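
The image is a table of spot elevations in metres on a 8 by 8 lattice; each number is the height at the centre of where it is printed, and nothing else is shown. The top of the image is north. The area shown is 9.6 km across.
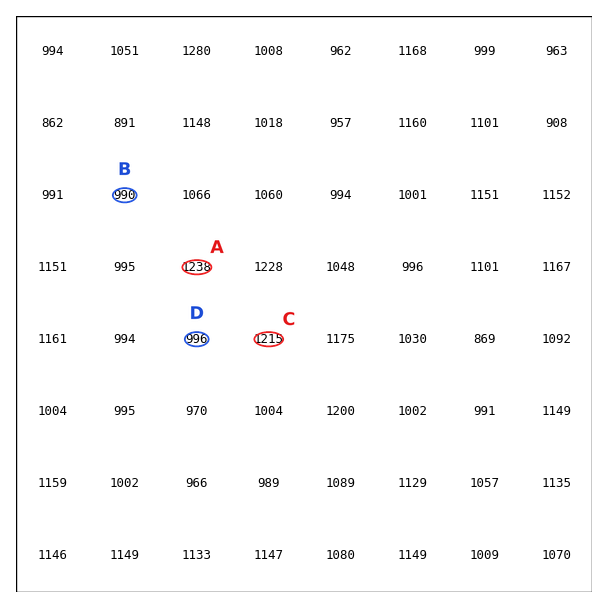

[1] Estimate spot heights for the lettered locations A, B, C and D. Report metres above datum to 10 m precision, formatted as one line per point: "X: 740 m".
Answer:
A: 1240 m
B: 990 m
C: 1220 m
D: 1000 m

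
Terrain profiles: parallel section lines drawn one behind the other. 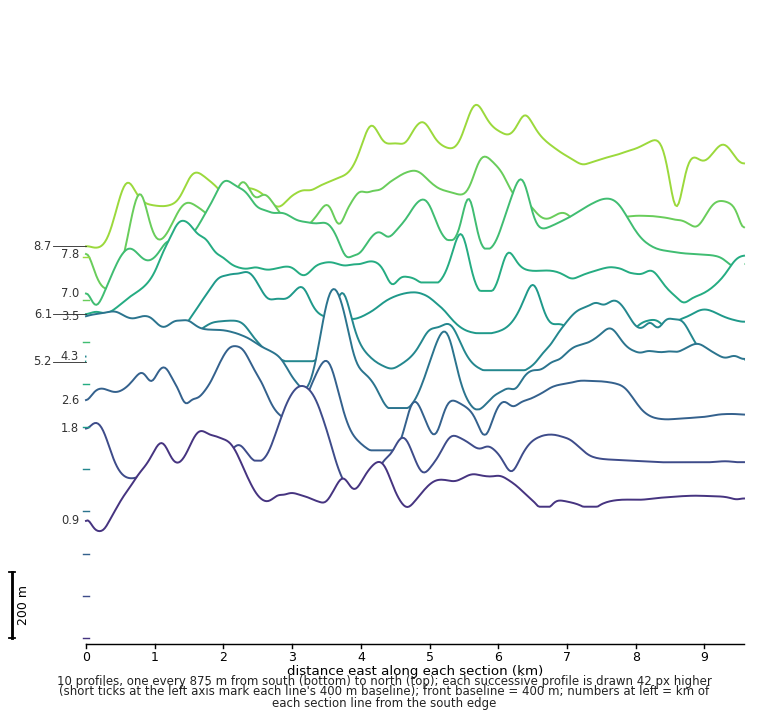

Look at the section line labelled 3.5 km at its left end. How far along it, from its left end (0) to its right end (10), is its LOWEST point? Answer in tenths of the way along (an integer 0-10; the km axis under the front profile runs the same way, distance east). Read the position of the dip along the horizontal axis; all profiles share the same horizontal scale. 6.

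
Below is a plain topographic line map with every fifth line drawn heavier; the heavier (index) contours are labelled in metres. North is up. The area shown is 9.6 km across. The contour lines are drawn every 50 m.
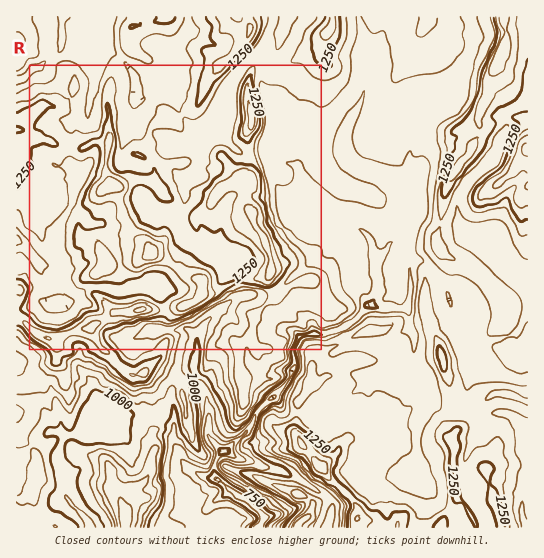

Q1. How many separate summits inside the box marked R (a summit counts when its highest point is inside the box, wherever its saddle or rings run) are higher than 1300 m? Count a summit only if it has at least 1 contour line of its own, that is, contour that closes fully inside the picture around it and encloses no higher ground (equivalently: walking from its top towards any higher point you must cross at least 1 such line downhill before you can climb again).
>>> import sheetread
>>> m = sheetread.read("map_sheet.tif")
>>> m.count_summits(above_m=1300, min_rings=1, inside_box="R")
8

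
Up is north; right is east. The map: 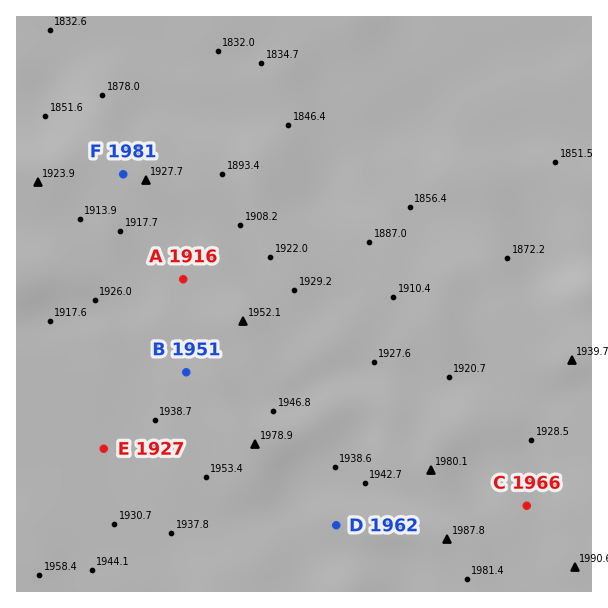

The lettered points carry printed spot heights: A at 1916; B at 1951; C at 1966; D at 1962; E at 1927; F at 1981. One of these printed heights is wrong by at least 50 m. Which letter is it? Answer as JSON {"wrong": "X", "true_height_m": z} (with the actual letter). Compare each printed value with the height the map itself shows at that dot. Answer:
{"wrong": "F", "true_height_m": 1918}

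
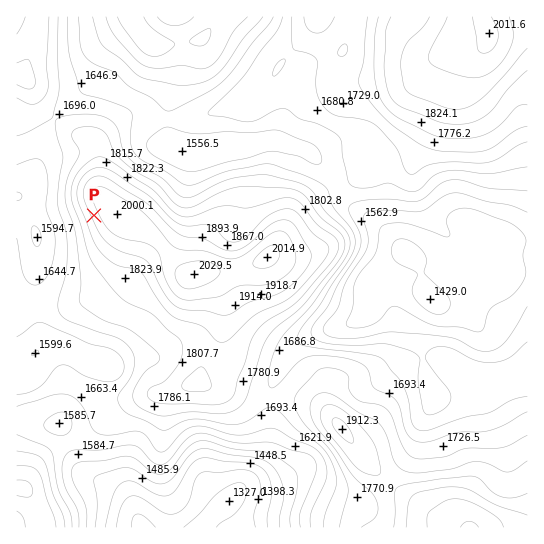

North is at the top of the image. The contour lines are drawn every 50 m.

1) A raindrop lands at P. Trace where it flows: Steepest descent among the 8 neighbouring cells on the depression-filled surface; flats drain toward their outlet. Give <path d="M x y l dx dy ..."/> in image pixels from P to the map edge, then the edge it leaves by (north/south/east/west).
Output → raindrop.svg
<path d="M94 215l-5 6-35 0-12 8-1-3-15-15-4-8-5-5"/>
exit: west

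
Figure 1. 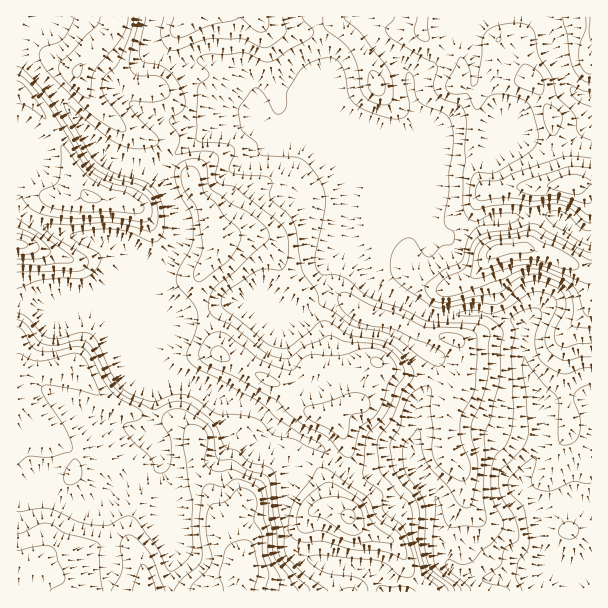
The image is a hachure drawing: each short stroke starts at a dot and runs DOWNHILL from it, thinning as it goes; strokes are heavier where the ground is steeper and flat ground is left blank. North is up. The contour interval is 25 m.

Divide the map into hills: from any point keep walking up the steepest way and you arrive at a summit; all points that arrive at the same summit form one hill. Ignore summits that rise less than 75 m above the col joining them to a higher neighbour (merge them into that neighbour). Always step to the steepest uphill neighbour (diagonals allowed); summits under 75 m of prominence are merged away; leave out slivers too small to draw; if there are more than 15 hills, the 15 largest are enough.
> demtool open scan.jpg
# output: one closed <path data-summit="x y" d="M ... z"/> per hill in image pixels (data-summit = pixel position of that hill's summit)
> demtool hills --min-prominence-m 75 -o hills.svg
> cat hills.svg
<path data-summit="242 564" d="M362 16l-208 1-3 27 3 7 10 7 16 6 33-3 27 7 10 7 6 15 0 23 6 13-16-2-37 9-35 21-11 10-1 13 18 45 0 12-4 11-8 15-18 16-52 22-15 2-32 13-22-9-13 1 1 287 364 0-3-11-6-7-7-4-47-8-21-9-5-5-4-9-4-15 0-24 6-20-1-16 6-2 11-20 15 6 20 20 13 7 9 0 38-11 13 0 18 24 6 12 1 28 11 36-10 1-9 6-18 21 179-1 0-187-10-6-19 0-21 11-2-2-6-23-10-21 2-39-2-2-44-9-16 0-15 3-18-2-24-13-32-11-8-8-6-19-12-12-1-29 4-34 20-21 5-3 31 22 14 1 8-7 9-24 0-12-6-10-7-7-4-1 0-4-10-23-4-28-34-33z"/><path data-summit="17 245" d="M153 16l-137 1 1 287 18 2 16 7 32-13 15-2 52-22 18-16 8-15 4-11 0-12-18-45 1-13 11-10 35-21 37-9 14 1-4-12 0-23-6-15-10-7-27-7-33 3-16-6-10-7-3-7z"/><path data-summit="570 185" d="M591 16l-229 1 12 21 34 33 4 28 10 23 0 4 4 1 7 7 6 10 0 12-9 24-8 7-8 1 3 0 9 12 6 34 8 2 9 0 9-7 30-9 24-2 10-2 29 0 13 6 15 13 8 3 5-1z"/><path data-summit="498 251" d="M377 164l-3 0-22 24-4 34 1 29 12 12 6 19 8 8 32 11 24 13 18 2 15-3 16 0 44 9 2 2-2 39 10 21 6 23 2 2 21-11 19 0 9 5 1-164-13-4-15-13-13-6-29 0-10 2-24 2-30 9-9 7-14-1-5-5-3-26-5-10-5-6-9-2z"/><path data-summit="348 516" d="M309 442l-5 2-9 18-6 2 1 16-6 20 2 33 6 15 5 5 12 6 21 6 35 5 8 5 10 17 28 0 26-26 13-2-11-36-1-28-6-12-18-24-13 0-38 11-9 0-13-7-20-20z"/>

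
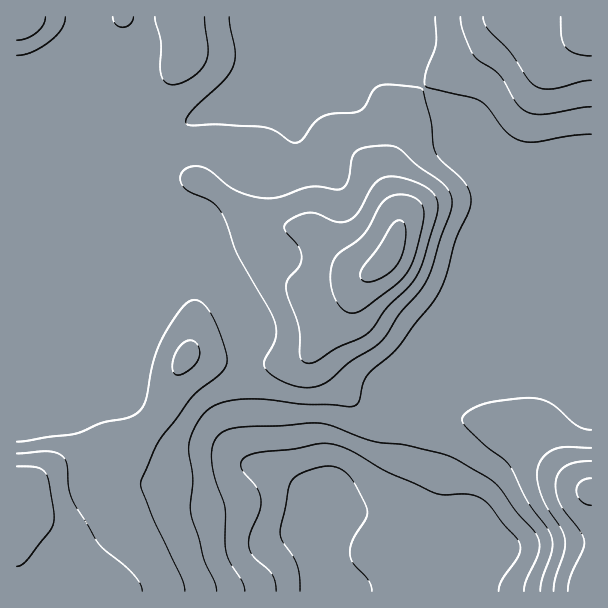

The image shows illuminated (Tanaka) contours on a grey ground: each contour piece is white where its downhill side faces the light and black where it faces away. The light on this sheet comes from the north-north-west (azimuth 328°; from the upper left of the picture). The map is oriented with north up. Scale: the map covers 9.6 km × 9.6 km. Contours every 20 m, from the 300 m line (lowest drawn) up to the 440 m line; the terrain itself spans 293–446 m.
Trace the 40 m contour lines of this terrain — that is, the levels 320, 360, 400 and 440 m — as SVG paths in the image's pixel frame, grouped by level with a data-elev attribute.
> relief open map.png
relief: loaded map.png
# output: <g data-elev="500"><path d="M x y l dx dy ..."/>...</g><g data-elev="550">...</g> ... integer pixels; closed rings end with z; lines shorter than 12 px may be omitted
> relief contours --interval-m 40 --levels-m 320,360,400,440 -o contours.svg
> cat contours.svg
<g data-elev="320"><path d="M276 591l-1-10-3-7-18-17-5-8 0-13 10-24 2-12-4-12-15-18-1-8 5-6 9-3 38-4 31-6 11 2 13 4 38 22 48 22 10 2 27 0 8 2 7 5 17 22 14 15 3 7-2 11-16 22-3 12"/></g><g data-elev="360"><path d="M217 591l-2-9-11-22-13-48 2-33-4-33 3-12 7-14 7-8 7-6 11-4 15-3 24 0 39 5 28 1 18 2 8-2 3-4 4-17 4-9 30-27 41-54 8-19 10-36 13-27 2-11-1-9-5-9-24-22-6-9-2-8-2-25-8-28-3-3-30-3-12 1-6 6-6 13-5 5-7 3-21 1-10 2-9 7-12 17-6 3-6-2-15-10-11-4-46-3-30 1-2-2 0-3 4-7 34-32 9-15 2-15-6-34"/><path d="M591 430l-7-1-8-4-25-22-17-5-16 1-32 4-15 7-8 7 0 6 5 6 17 17 24 18 18 37 23 32 2 7 0 9-10 30-2 12"/><path d="M435 17l1 27-11 30-1 9 2 4 45 10 9 4 8 6 18 24 7 6 8 4 15 1 33-6 22-2"/></g><g data-elev="400"><path d="M142 591l-2-7-8-11-34-30-23-37-6-15-2-26-4-8-6-4-9-2-31 2"/><path d="M591 461l-13 1-11 3-7 6-4 9 0 11 3 12 21 28 4 11-2 9-12 26-2 14"/><path d="M174 374l5 1 6-2 7-5 5-6 2-6 0-6-2-6-3-3-5-1-4 2-8 8-5 13 0 6z"/><path d="M307 363l8-1 21-14 23-9 9-6 6-6 13-19 27-28 9-17 15-53-2-12-8-10-23-9-10-2-9 0-6 2-6 6-15 27-11 9-12 1-18-8-9-1-13 3-11 8-1 3 1 4 12 14 4 9-1 10-12 15-2 9 13 39 1 30 3 5z"/><path d="M17 40l10-2 9-5 7-7 2-9"/><path d="M483 17l1 6 4 6 21 21 18 28 9 8 7 3 9 0 29-7 10-2"/></g><g data-elev="440"><path d="M363 281l8 1 10-4 10-6 7-8 4-10 4-15-1-12-3-6-4-1-6 5-14 23-15 19-3 8z"/></g>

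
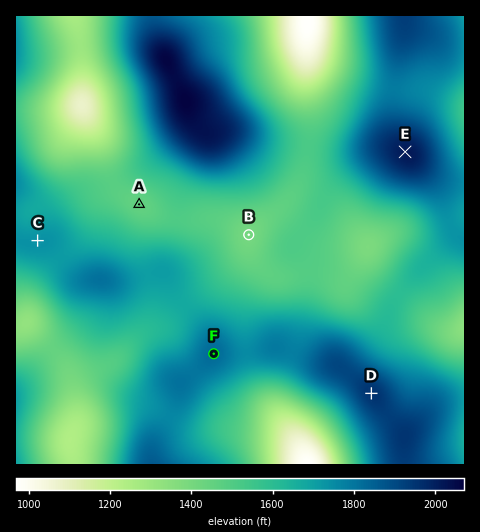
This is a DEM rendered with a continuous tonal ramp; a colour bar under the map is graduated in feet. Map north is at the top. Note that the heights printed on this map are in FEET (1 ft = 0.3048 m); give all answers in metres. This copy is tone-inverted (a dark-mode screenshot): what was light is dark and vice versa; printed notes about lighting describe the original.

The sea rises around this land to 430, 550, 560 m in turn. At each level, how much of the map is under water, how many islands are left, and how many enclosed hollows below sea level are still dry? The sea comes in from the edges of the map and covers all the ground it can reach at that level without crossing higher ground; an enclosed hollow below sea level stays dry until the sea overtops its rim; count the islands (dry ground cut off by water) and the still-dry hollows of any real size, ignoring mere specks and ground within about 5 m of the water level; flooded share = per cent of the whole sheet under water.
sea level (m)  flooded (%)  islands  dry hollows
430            14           0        1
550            83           2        0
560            87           1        0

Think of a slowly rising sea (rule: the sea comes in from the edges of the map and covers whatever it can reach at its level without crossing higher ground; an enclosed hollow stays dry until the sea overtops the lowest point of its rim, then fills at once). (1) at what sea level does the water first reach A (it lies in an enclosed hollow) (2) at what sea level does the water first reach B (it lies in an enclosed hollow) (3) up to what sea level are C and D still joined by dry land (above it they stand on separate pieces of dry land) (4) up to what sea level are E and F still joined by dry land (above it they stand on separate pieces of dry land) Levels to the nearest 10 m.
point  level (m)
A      450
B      460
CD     510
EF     490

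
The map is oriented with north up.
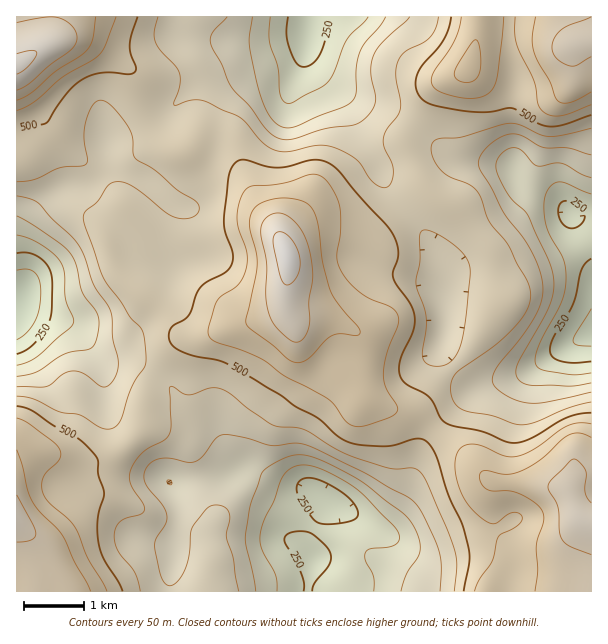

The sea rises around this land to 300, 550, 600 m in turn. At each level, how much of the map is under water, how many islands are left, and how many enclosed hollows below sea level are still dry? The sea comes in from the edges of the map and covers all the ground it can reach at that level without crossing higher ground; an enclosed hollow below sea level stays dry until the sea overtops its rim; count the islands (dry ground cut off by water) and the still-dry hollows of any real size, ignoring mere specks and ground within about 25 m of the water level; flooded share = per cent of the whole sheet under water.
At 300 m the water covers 9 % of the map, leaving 0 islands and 0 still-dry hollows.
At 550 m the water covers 79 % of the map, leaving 1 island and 0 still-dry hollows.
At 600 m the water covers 89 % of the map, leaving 1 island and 0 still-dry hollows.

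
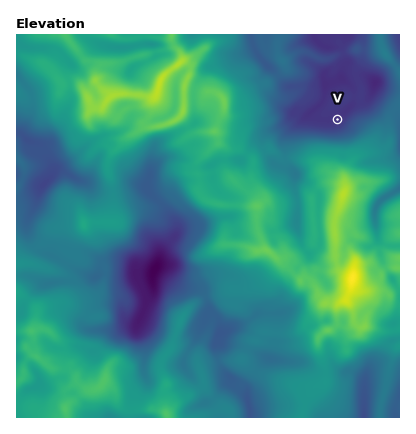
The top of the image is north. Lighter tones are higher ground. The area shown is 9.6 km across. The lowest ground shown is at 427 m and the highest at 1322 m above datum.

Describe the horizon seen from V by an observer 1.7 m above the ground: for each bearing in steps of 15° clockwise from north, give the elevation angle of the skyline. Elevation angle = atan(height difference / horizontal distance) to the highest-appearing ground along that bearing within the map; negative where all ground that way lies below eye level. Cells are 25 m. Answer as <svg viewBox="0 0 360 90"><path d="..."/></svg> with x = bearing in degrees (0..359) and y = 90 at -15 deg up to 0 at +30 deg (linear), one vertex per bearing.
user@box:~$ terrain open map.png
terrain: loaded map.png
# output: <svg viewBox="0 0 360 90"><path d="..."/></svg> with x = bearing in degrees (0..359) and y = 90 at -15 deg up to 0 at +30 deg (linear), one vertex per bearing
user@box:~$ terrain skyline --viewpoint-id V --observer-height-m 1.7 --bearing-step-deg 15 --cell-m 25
<svg viewBox="0 0 360 90"><path d="M0 57l15-3 15-6 15 1 15 0 15-3 15-7 15-6 15-6 15-5 15-4 15-3 15-2 15 1 15 4 15 8 15 14 15 3 15-3 15 1 15 5 15 3 15 4 15 2"/></svg>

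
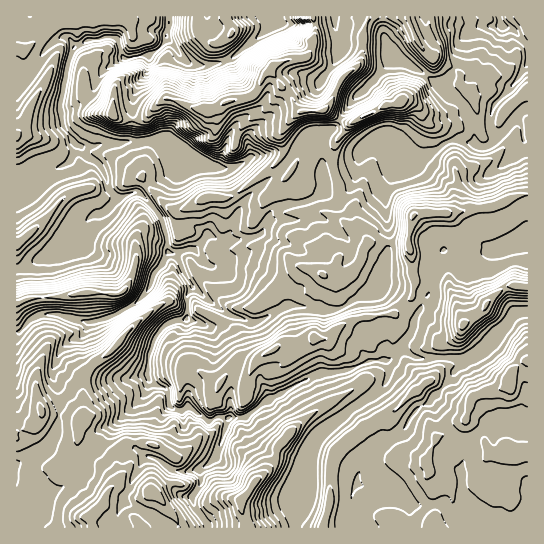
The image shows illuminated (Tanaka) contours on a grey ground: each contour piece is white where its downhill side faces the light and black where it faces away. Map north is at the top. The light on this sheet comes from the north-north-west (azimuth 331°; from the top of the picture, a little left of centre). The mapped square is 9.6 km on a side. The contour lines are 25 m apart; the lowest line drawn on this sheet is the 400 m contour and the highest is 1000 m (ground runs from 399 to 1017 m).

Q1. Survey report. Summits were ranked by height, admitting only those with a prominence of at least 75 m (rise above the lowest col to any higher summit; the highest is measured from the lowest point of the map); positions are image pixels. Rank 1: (243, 498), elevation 1017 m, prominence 618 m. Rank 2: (510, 379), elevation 998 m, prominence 178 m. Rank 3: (153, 493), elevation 997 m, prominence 158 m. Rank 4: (463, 325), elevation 984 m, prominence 170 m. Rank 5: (323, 110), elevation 914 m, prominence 212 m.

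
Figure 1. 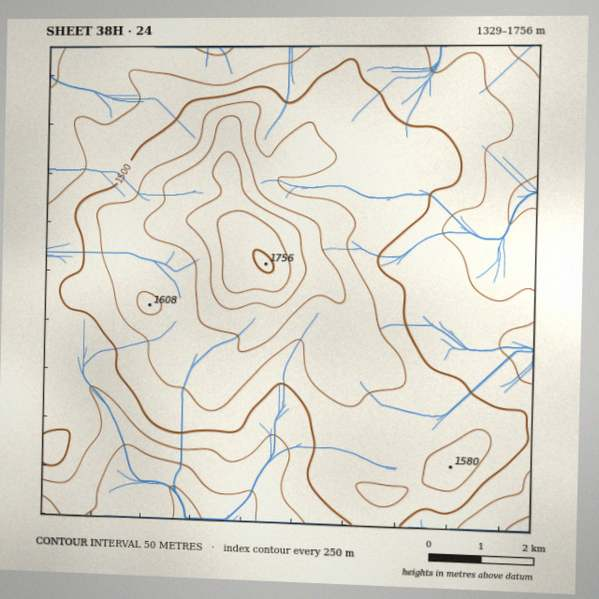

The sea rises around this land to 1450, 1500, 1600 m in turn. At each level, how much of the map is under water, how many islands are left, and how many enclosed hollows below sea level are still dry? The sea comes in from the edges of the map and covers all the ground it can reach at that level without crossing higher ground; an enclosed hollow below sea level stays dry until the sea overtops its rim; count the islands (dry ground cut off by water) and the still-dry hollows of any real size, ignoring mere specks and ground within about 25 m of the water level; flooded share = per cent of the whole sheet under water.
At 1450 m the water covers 21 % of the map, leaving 0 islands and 0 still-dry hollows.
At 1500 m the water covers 48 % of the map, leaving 0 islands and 0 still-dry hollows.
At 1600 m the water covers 90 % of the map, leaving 1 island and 0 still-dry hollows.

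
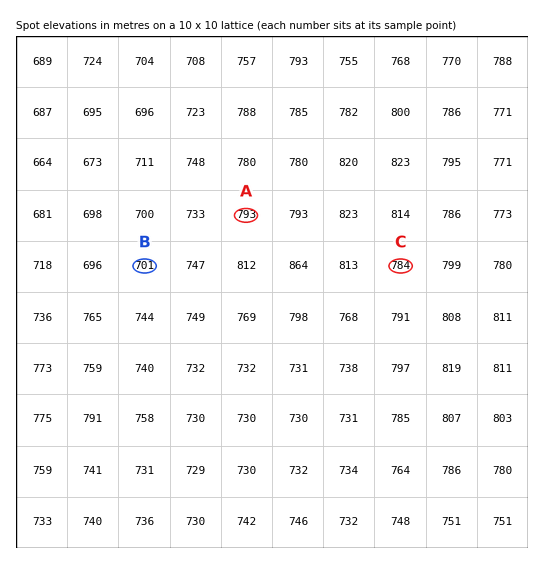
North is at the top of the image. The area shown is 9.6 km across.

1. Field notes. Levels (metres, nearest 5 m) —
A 795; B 700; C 785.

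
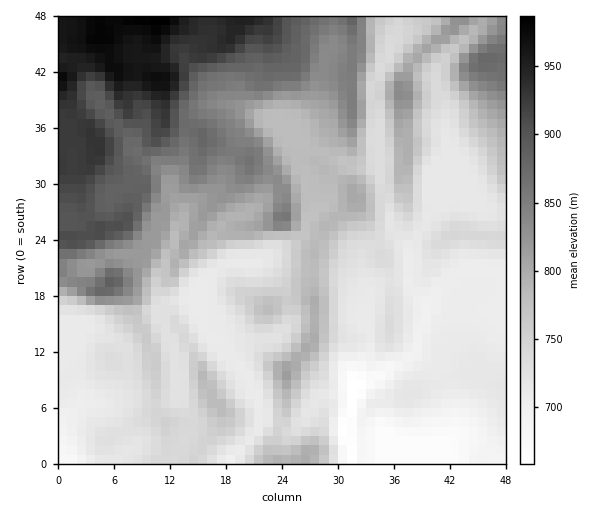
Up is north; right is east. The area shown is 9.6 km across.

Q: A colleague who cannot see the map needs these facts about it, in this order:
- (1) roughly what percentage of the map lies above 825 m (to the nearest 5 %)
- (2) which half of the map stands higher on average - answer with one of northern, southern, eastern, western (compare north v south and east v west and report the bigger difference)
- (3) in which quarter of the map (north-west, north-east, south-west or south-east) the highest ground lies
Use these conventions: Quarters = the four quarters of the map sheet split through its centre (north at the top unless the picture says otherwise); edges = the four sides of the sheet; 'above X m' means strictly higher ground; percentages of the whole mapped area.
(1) Ground above 825 m makes up about 30 % of the sheet.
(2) On average the northern half of the map is the higher ground.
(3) The highest ground is in the north-west quarter.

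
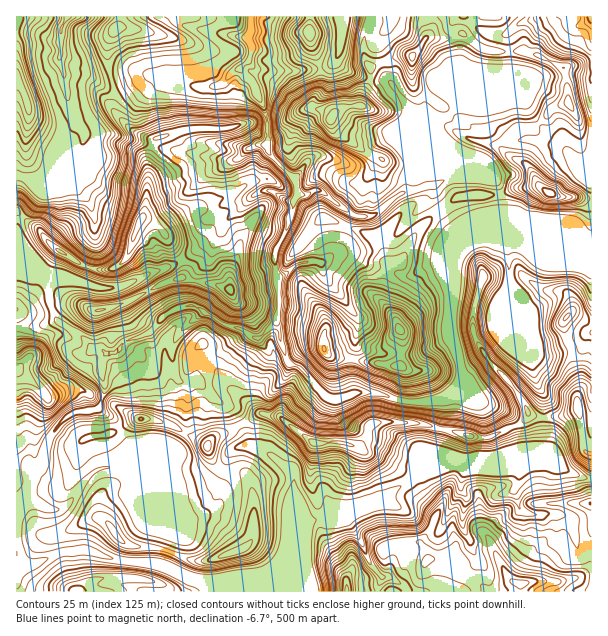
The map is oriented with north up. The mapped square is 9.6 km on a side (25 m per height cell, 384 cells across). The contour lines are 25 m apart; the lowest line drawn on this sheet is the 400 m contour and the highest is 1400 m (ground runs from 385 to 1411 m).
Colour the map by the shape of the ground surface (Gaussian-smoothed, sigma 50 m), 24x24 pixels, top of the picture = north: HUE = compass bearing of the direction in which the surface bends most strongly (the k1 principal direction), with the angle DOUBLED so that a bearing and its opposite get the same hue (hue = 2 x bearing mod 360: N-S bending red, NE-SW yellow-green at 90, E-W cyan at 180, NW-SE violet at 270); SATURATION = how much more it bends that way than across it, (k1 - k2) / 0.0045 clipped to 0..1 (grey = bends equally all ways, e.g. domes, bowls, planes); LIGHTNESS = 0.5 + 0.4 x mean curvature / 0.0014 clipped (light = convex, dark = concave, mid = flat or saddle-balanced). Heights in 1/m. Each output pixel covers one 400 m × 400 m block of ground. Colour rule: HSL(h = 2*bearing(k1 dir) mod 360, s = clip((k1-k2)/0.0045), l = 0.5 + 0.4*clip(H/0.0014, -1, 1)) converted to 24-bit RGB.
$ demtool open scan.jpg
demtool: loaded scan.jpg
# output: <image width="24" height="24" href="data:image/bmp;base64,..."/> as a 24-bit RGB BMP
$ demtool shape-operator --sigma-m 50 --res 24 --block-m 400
<image width="24" height="24" href="data:image/bmp;base64,Qk32BgAAAAAAADYAAAAoAAAAGAAAABgAAAABABgAAAAAAMAGAAATCwAAEwsAAAAAAAAAAAAAVXiNb6Supp3GpJbRm47gaJ/nvR5OdicXVGMqXWk9bn1nf39/Lh9L7PjTQka8cBQaqG1IbYRiZpeBTk+IetKGuHHTcVXTd0zDiUF0TYA3WGUtQysThmoJy7sFUKHmjJDl7db1xqnjP6WFZnN8Lmmiq96aowCZsN/DZqCbg4e6dK2rlUKqcLtnenBUemdRemlHU12qk4e3sHm7dae+jdS1d1dPb1hPWGthbYVevpB+kXy3UlZ2PqtmSoE3I0nZoLzPmFbSxzouvR/SuOC0VF+SiW6lonWWnGB8QIxFfWVBT4d9tMOTgVlre3J8eXN+hm1zYn5op7R8qW9lS0Jmp6xhd3hNP2gtZF4rIFdK9Ne0FlGMpctKxCuf3CyhU1DdkpLdSH6gpYWeTZpppatyknCTe3eFdGt/iXh2cI5yhbN/sHupRTF1uKBUrFxde5dNR3hXS4plSq9Akh7F0H5rZiyadKBbXm9QbFQdi5xRRECQo5iIan5dbX1ifH55YGN3skheOshrhq1scz5MQRo617d6Onpq2urPSaqfUml0b29IYk0fSlIfW21CbXlVSyNB4ZubrIVsEG1Wyq/LoZO/r0mCbHQ4OsfEednX4p7Xlj55VDFAjfbm0Or7tqP86o+sv0SHQDCce7T40eT61c3+1onxaodHKzhSktl5fD5JweJ9CDQGRXcMj+Trv7vxq2W3Z4ZaaF8/e0XQu9P7uu6xOlY1GD0tvuPJpI7x6xQAb08acFopIRkSdCQXvfj6hjPdfeWGg9XZq9HhoKjuEynIlYNNenRaim5Yel5Ib6SDbauLK5oc4qlaLgUWVWwZLSwGLhkFr71RMJ8vOnVuTiBBzv3YShpvS3Ou5c+p6a7BOqZ9VCYnQi2OpXNqhWp5dlChprWCdah/daKbxq9zMwAlzGCAqdDuj57tobrsku/czcHrNgpQxvzYQdZiSCdKcnxIrb1KpL4vvyyIgitEcnwnNY0kIJdpRZbJ2bvOjMPQZyUNuaEAViKQ5PTXYqOlKS9t0XWPvd6lJD9NQhdpwv+qYTdPWkhxwMZnYqNQj7F9dyZzp2vT3tP4Y6HULng0HnYKWE0ANwIAiex6DFh4SqSuvOewrkawQxs+s+61zJGuTzyIHFuu9JEde31/P0Bp19+bksHapXJuRViMR84mLSUGupgA/b37vmfWQHfQ1fP2tubNIRVna8/Fd8xfXxtbsd3ViLZalG5gkFKMIjFW+tS5ME1taqvDhNnavUbRe2ZibScmdf/yubj//LzfCjsLScMSV7fBkrpawYJhEAUuh/8YYDIWVohkk39OtHxthaBVcFl0MFB18fTXQCjMeLFKX2Q2d1A8ci15zf7pco87FhIh98jBTkK3vuXQQWqERWNq3q6YFjtc4nD7enS0VXBeWal3XpVXv4WGVmluXn5tioY7fG5af29wf39/gnl3jProymmpyoKvGBdEgbBW9ejOd7C6bEV1V5SF0HqX0o6RASI38NvjQoXvbowA3VuGT6qUuX6qXHZXa3ZceXVma042WlkkdIM8sTkkSEEjelc8Qjx2T2Z09vXRTT1vUlqjp4C1PLAl/3AAAEaGiXUBkhEtqMzJIpc8qbQySGKQuZ7TkovZrzXVsJfm0+r4V4P6lolDaoKAcX12P1trUF5/8fXWk12hX5GRLXQ50Y/OnKL3MwAih57kWbqBq0dCi8qNW2ydZZiGcnxOXT02XW8pqfSmbT4yXjlBqsBeUG9xeX6BS0N2L7qI5rFygVlBemw4mnYlGkQEMwAs6r6eOycTgdouhee3sUaWe2J4fnF1oUxqSWvGe9ullGlBc1dhUJhR2dV5SXSfdGGCaDFbbO6qc7K5xbHf0s7z1tP45NT3GgCY4aK5bY7QyNypiVouMpNhYXx5WnaJdLSUWIRneYyzt2XDi1BvM/HFmeOcV0B2Xj92jdbFh6hpQWM5YHA1YmIuY1k0kY0nEAgwpMnYy+T2xJ/h4dT3pju4qT1abJqkgHxwfX53c3xjP2dl1omiIs3WudCAUjp6XFGQvq9JgIpUb2Vae3VljHZiTpA0gBxYQqJgQ1waf5MTLBYZ7Yg5RCZP3Oh1O11cf359e3Zld3VcXEc5gthoWiW1zo9mJi9sk1B5y8GMfVlXeH5cXZpoc7WxiYu3IDGvql6QsGqGrNmVCxYs0+SmUTe499TfSESaPntsfNDZbmnLvOruQcS3tiqBx4JmKHquJ42vzmNk2JKwZr3QhlnLqEN5nGBNE0WHXoGyc4jN5+W9DRE238iUS3Nvf5BIy3yPZXTDpkZ8QqBNhKFHfFNvVamv"/>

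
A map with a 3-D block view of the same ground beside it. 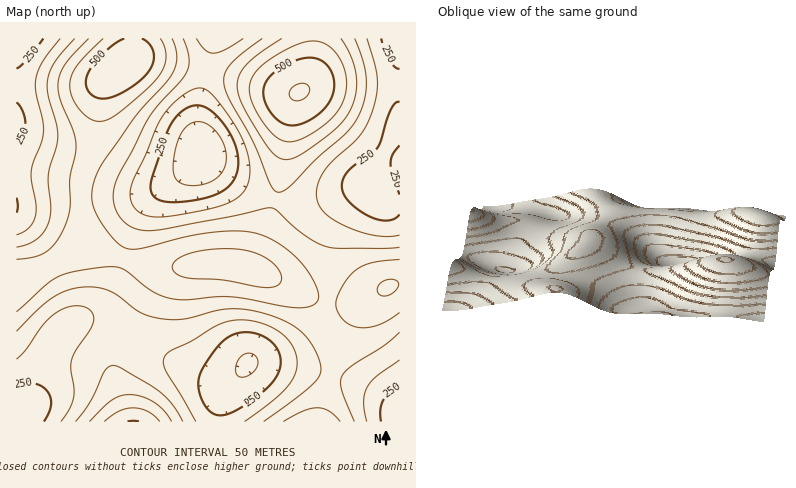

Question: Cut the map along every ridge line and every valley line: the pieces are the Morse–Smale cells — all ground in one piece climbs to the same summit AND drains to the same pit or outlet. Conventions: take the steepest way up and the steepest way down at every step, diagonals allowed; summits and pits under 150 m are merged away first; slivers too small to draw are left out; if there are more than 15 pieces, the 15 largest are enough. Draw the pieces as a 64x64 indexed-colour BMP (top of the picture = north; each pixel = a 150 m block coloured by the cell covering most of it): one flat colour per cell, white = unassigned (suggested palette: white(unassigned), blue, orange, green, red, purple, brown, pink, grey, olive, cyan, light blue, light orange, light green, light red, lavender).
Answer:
<image width="64" height="64" href="data:image/bmp;base64,Qk12CAAAAAAAAHYAAAAoAAAAQAAAAEAAAAABAAQAAAAAAAAIAAATCwAAEwsAABAAAAAAAAAA////ALR3HwAOf/8ALKAsACgn1gC9Z5QAS1aMAMJ34wB/f38AIr28AM++FwDox64AeLv/AIrfmACWmP8A1bDFAAVVVVVVVVVVVVVVVVVVVVVVERERERERERERERERERERFVVVVVVVVVVVVVVVVVVVVVURERERERERERERERERERERVVVVVVVVVVVVVVVVVVVVVRERERERERERERERERERERFVVVVVVVVVVVVVVVVVVVVVERERERERERERERERERERERVVVVVVVVVVVVVVVVVVVVVRERERERERERERERERERERFVVVVVVVVVVVVVVVVVVVVVERERERERERERERERERERERVVVVVVVVVVVVVVVVVVVVVRERERERERERERERERERERFVVVVVVVVVVVVVVVVVVVEREREREREREREREREREREREVVVVVVVVVVVVVVVVVURERERERERERERERERERERERERFVVVVVVVVVVVVVVVEREREREREREREREREREREREREREVVVVVVVVVVVVVVRERERERERERERERERERERERERERERFVVVVVVVVVVVUREREREREREREREREREREREREREREREVVVVVVVVVVVERERERERERERERERERERERERERERERERFVVVVVVVVVEREREREREREREREREREREREREREREREREVVVVVVVVRERERERERERERERERERERERERERERERERERFVVVVVURERERERERERERERERERERERERERERERERERERFVVVERERERERERERERERERERERERERERERERERERERERERERERERERERERERERERERERERERERERERERERERERERERERERERERERERERERERERERERERERERERERERERERERERERERERERERERERERERERERERERERERERERERERERERERERERERERERERERERERERIiIiIhERERERERERERERERERERERERERERERERERESIiIiIiIhEREREREREREREREREREREREREREREREREiIiIiIiIiIhERERERERERERERERERERERERERERERIiIiIiIiIiIiIkQRERERERERERERERERERERERERESIiIiIiIiIiIiIiREQRERERERERERERERERERERERIiIiIiIiIiIiIiIiJEREQREREREREREiIiIiIiIiIiIiIiIiIiIiIiIiIiIkREREQREREREiIiIiIiIiIiIiIiIiIiIiIiIiIiIiIiREREREQRERIiIiIiIiIiIiIiIiIiIiIiIiIiIiIiIiJEREREREEiIiIiIiIiIiIiIiIiIiIiIiIiIiIiIiIiIkREREREQiIiIiIiIiIiIiIiIiIiIiIiIiIiIiIiIiIiRERERERCIiIiIiIiIiIiIiIiIiIiIiIiIiIiIiIiIiJEREREREIiIiIiIiIiIiIiIiIiIiIiIiIiIiIiIiIiIkREREREQiIiIiIiIiIiIiIiIiIiIiIiIiIiIiIiIiIiRERERERCIiIiIiIiIiIiIiIiIiIiIiIiIiIiIiIiIiJEREREREIiIiIiIiIiIiIiIiIiIiIiIiIiIiIiIiIiIkREREREQiIiIiIiIiIiIiIiIiIiIiIiMyIiIiIiIiIzRERERERCIiIiIiIiIiIiIiIiIiIiMzMzMzMiIiIiMzNEREREREIiIiIiIiIiIiIiIiIiIzMzMzMzMzMyIiMzM0REREREQiIiIiIiIiIiIiIiIiMzMzMzMzMzMzMzMzMzRERERERCIiIiIiIiIiIiIiIiMzMzMzMzMzMzMzMzMzNEREREREIiIiIiIiIiIiIiIjMzMzMzMzMzMzMzMzMzM0RERERERCIiIiIiIiIiIiIjMzMzMzMzMzMzMzMzMzMzREREREREIiIiIiIiIiIiIjMzMzMzMzMzMzMzMzMzMzNEREREREQiIiIiIiIiIiIjMzMzMzMzMzMzMzMzMzMzM0REREREREIiIiIiIiIiIiMzMzMzMzMzMzMzMzMzMzMzREREREREQiIiIiIiIiIiIzMzMzMzMzMzMzMzMzMzMzNERERERERCIiIiIiIiIiIjMzMzMzMzMzMzMzMzMzMzM0REREREREIiIiIiIiIiIjMzMzMzMzMzMzMzMzMzMzMzRERERERERCIiIiIiIiIiMzMzMzMzMzMzMzMzMzMzMzNEREREREREIiIiIiIiIiIzMzMzMzMzMzMzMzMzMzMzM0REREREREQiIiIiIiIiIjMzMzMzMzMzMzMzMzMzMzMzRERERERERCIiIiIiIiIiIzMzMzMzMzMzMzMzMzMzMzNEREREREREIiIiIiIiIiIjMzMzMzMzMzMzMzMzMzMzM0REREREREQiIiIiIiIiIiMzMzMzMzMzMzMzMzMzMzMzRERERERERCIiIiIiIiIiIzMzMzMzMzMzMzMzMzMzMzNEREREREREQiIiIiIiIiIjMzMzMzMzMzMzMzMzMzMzM0REREREREREIiIiIiIiIiMzMzMzMzMzMzMzMzMzMzMzRERERERERERCIiIiIiIiIjMzMzMzMzMzMzMzMzMzMzNEREREREREREQiIiIiIiIiMzMzMzMzMzMzMzMzMzMzM0REREREREREREIiIiIiIiIzMzMzMzMzMzMzMzMzMzMzREREREREREREQiIiIiIiIjMzMzMzMzMzMzMzMzMzMzNERERERERERERCIiIiIiIiIzMzMzMzMzMzMzMzMzMzM0REREREREREREIiIiIiIiIjMzMzMzMzMzMzMzMzMzMz"/>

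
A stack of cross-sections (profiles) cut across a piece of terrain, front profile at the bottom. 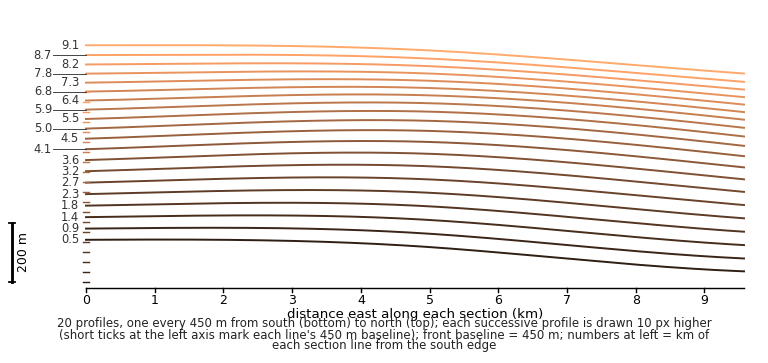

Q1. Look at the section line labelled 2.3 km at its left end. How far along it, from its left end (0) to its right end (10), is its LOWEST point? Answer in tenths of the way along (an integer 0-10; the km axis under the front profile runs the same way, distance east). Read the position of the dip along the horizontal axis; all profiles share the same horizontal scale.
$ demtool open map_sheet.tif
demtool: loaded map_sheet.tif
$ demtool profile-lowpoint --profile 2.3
10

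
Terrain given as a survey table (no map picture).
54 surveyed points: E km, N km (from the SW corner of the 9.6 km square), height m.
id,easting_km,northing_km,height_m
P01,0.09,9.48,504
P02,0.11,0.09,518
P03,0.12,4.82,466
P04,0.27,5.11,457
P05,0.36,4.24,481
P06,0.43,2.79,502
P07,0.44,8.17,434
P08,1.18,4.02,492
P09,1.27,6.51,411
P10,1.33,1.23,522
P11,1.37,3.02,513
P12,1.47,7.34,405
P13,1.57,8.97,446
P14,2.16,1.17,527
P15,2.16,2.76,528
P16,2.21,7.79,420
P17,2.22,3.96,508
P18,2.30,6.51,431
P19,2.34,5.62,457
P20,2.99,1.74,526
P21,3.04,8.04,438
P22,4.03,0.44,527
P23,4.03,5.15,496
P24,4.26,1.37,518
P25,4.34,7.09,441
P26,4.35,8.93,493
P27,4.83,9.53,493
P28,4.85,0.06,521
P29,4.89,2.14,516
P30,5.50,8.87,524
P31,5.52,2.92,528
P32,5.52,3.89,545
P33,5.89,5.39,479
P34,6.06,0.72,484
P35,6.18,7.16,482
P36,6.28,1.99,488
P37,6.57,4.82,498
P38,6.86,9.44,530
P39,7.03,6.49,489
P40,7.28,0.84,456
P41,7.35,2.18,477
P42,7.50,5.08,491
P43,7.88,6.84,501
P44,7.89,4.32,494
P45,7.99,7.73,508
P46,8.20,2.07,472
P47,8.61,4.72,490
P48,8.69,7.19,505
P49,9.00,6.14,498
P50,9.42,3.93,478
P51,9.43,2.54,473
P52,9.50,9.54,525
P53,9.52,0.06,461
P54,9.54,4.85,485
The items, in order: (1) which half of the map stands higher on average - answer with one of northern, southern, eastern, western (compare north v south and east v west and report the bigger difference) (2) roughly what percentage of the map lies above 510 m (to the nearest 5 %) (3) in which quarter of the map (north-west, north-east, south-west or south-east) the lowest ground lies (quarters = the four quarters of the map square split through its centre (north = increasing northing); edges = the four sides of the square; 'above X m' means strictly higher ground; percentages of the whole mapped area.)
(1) Taken as a whole, the southern half is higher than the northern.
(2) Ground above 510 m makes up about 35 % of the sheet.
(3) Look to the north-west quarter for the lowest ground.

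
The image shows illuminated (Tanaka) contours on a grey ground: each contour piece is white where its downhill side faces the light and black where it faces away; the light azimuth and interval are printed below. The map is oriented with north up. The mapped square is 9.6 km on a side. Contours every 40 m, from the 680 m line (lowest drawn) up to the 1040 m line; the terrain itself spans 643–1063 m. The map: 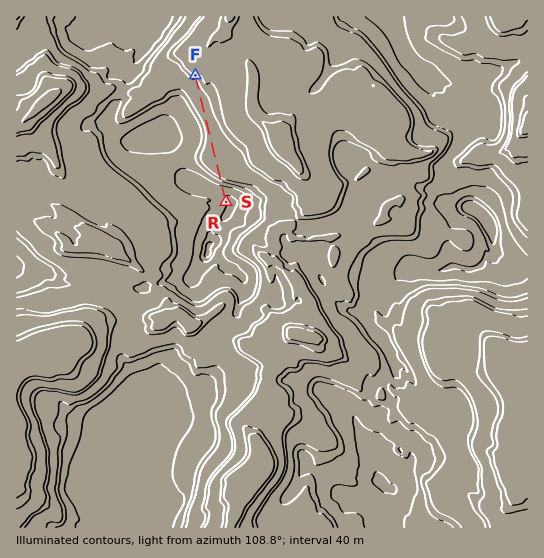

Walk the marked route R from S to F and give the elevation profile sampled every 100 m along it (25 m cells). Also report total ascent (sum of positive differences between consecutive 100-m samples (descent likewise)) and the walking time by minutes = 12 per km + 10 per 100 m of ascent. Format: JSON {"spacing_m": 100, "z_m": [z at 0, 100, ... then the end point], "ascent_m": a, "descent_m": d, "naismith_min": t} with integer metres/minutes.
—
{"spacing_m": 100, "z_m": [997, 996, 994, 969, 921, 870, 854, 853, 853, 853, 854, 854, 854, 855, 855, 855, 854, 854, 853, 852, 852, 851, 850, 846, 822, 805], "ascent_m": 2, "descent_m": 195, "naismith_min": 30}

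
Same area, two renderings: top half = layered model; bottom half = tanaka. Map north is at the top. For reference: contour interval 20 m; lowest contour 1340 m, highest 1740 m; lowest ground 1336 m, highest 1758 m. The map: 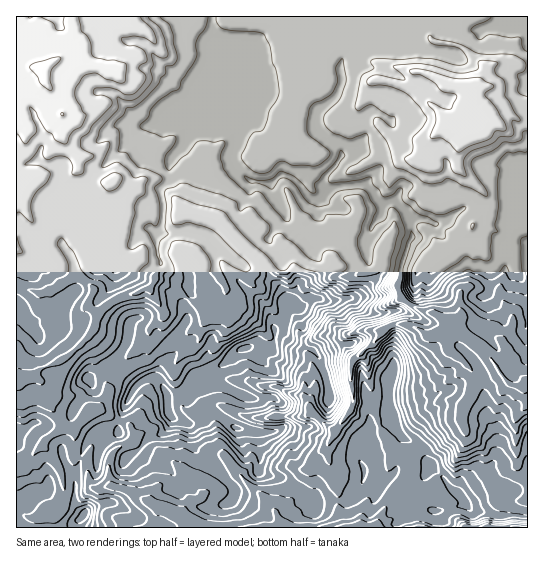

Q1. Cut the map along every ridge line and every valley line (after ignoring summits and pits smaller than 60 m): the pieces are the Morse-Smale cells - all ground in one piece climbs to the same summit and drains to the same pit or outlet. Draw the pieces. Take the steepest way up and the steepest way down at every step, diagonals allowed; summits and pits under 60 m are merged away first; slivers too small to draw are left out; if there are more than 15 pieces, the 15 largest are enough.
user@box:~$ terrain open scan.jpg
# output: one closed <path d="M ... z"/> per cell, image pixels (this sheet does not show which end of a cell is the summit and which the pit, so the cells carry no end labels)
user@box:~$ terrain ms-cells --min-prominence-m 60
<path d="M233 99l-7 0-5 6-10 6-12-2-3 2-3 3-4 19-5 12-13 16 0 18-11 11 3 9 0 23-3 9-4 3 4 33-9 20-32 10-13 8-9 9-2 12-6 9-27 25-20 8-9 8-17-1 0 91 5 1 22-21 7-10 13-11 8 3 4 5-2 20 2 3 13 6 0 16 1 5 5 5 21-1 15 4 29 17 26 9 13 11 84 0-6-15 20-18 17-36 14-12 9-18 16-22 1-12-2-12 0-16 2-9-9-12 1-9 13-6 25 0 11-7 15 1 10 4 7 6 25-3 4-3-6-8-12-6-19-6-13-8-5-4-3-12-20-14-8-11-2 9-13 7-16 1-9-6-36-42-20-36-1-7-5-3-18-3-16-17-1-9 11-27 0-17-2-7z"/><path d="M453 16l-240 0 3 66 10 17 7 0 8 4 2 24-11 27 0 7 5 8 12 11 10 3 12 1 10-9 8 1 22 23 10 0 5-8 11-4 28-3 17 20 13-3 12 12 5 20-15 50 3 14 13 10 12 5 9 1 15 8 6 10 23 14 14 14 11 18 7 7 11 3 7-5 0-316-13-3-16 0-9 2-4 4-23-21-9-4-20-3-3-3 1-7 18-11z"/><path d="M211 16l-195 1 1 358 16 1 9-8 28-13 19-20 6-9 2-12 9-9 13-8 28-8 6-6 7-16-4-24 0-9 4-3 3-9 0-23-3-9 11-11 0-18 10-12 7-12 5-23 6-5 12 2 10-6 4-6-9-17 0-23-3-8z"/><path d="M403 324l-13 1-7 6-25 0-13 6-1 9 9 12-2 9 0 16 2 12-1 12-16 22-9 18-14 12-17 36-20 18 7 15 159 0 1-5-7-12 27-8 3 0 7 8 13 1 11 4 31-1 0-132-7 4-11-3-7-7-11-18-14-14-20-14-32 4-9-7z"/><path d="M285 175l-4 0-10 10 2 8 20 36 41 47 4 1 20-2 9-6 2-9 0 3 18 16 10 5 2-2 2-17 11-27 0-5-5-20-12-12-13 3-17-20-28 3-11 4-5 8-10 0-20-22z"/><path d="M63 425l-13 11-7 10-22 21-5 0 0 60 133 1 11-19-25-16-13-5-28 0-5-5-1-5 0-16-13-6-2-3 2-20-4-5z"/><path d="M527 16l-73 0-17 11-5 4-1 7 6 5 17 1 9 4 23 21 4-4 9-2 16 0 12 2z"/><path d="M466 503l-30 8 7 17 85-1-1-11-30 0-11-4-13-1z"/><path d="M162 508l-5 3-7 17 47-1-12-10z"/>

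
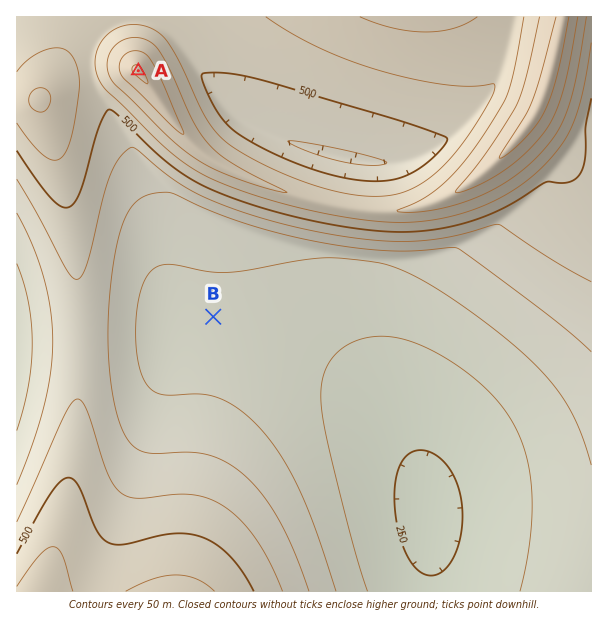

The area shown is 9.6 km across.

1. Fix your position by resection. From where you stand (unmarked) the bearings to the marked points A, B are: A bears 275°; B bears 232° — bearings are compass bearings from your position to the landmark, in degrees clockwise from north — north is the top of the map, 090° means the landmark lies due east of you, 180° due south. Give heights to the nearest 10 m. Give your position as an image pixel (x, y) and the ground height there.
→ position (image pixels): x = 489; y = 101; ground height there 550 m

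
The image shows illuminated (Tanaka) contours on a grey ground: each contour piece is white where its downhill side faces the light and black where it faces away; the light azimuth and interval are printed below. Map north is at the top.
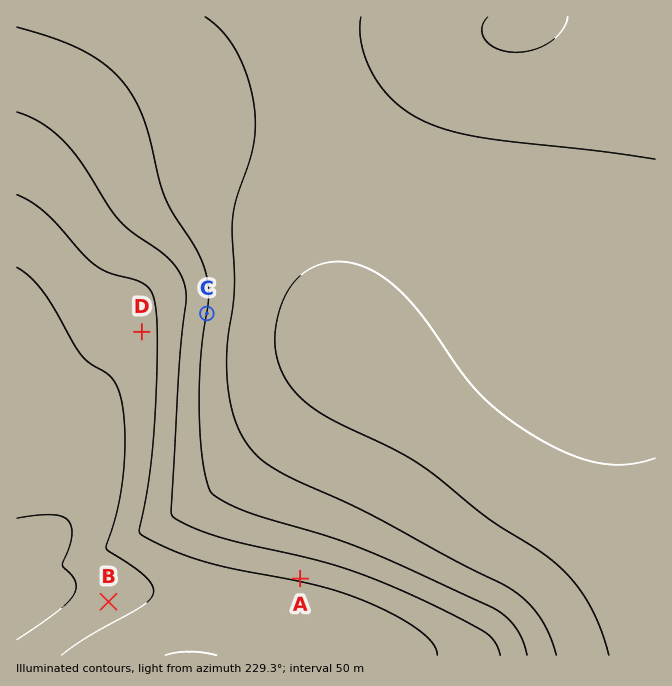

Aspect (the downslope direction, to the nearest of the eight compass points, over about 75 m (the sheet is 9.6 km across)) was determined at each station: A N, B SE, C E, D E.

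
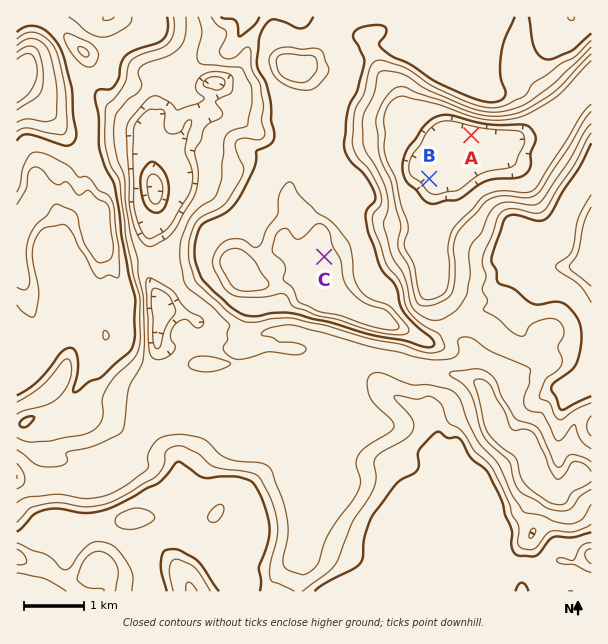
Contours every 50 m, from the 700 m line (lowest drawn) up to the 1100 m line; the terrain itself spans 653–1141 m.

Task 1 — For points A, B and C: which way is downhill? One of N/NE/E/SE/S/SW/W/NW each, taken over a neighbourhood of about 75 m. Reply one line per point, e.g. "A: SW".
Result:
A: S
B: NE
C: NE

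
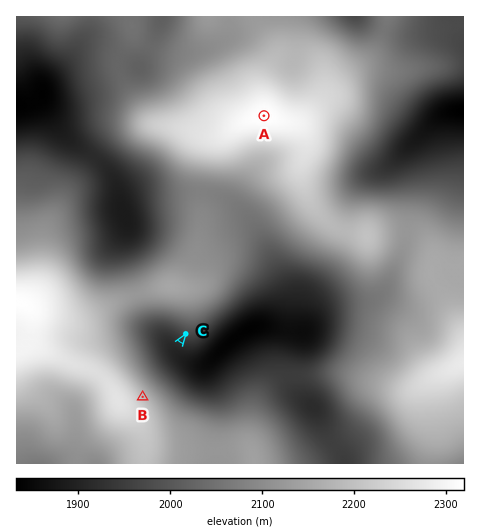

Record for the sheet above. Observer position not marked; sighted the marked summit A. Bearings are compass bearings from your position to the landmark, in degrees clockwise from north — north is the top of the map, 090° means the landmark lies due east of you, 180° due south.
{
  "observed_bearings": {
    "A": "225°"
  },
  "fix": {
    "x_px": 340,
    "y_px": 39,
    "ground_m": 2108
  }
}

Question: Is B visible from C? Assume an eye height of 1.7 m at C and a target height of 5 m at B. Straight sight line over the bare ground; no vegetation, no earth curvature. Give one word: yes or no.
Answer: yes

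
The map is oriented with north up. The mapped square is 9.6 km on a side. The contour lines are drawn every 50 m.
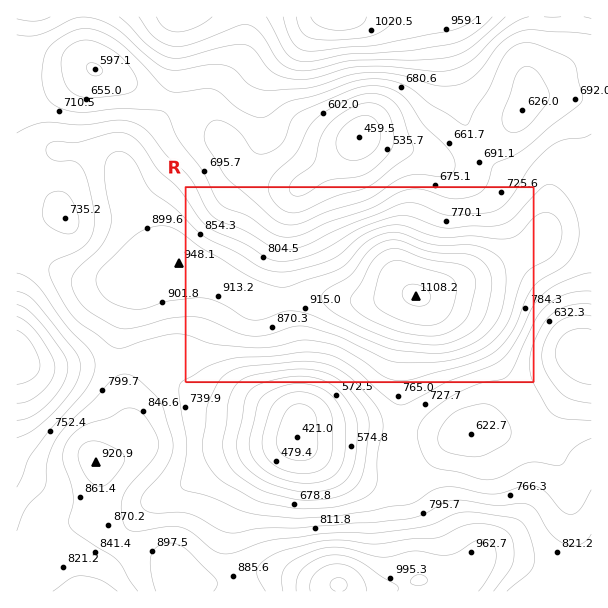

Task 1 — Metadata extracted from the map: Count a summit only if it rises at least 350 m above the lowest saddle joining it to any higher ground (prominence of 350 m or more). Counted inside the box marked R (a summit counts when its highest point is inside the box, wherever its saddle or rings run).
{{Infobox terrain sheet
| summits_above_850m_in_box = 1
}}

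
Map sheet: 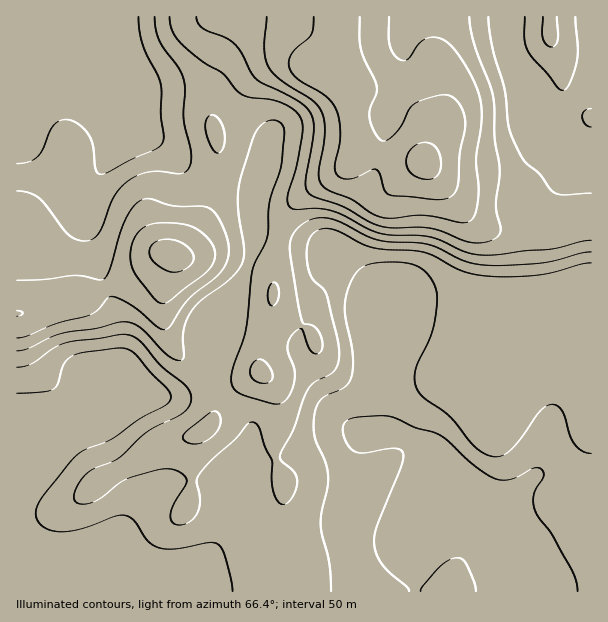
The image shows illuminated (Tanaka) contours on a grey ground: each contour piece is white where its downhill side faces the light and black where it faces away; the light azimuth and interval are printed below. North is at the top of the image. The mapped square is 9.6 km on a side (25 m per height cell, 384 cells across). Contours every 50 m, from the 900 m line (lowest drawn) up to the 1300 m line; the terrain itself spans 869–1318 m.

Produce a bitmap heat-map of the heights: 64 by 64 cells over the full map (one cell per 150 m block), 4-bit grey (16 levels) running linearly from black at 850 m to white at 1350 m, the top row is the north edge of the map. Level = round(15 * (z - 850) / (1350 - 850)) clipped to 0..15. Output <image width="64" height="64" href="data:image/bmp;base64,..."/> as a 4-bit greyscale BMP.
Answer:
<image width="64" height="64" href="data:image/bmp;base64,Qk12CAAAAAAAAHYAAAAoAAAAQAAAAEAAAAABAAQAAAAAAAAIAAATCwAAEwsAABAAAAAAAAAAAAAAABEREQAiIiIAMzMzAERERABVVVUAZmZmAHd3dwCIiIgAmZmZAKqqqgC7u7sAzMzMAN3d3QDu7u4A////ACIiIiIiIiIiIiIjMzM0RERDMzIiIiESIiIhEREREREiIiIiIiIiIiIiIiMzMzREREMzMiIiEREiIiERERERESIiIiIiIiIiIiIiIzMzNEREQzMyIiERERIiERERERERIiIiIiIiIiIiIiIjMzM0RERDMzIiERERESIRERERERIiIiIiIiIiIiMzMzMzMzREREMzMiIREREREREREREREiIiIiIiIiIiMzMzMzMzNEREMzMiIhEREREREREREREiIiIzMzMiIiM0RERDMzM0REQzMyIiEREREREREREREiIiIzMzMzMzMzREREQzM0RERDMzIiIRERERERERERESIiIzM0REQzMzREVVRDMzREREQzMiIiERERERERERESIiIjMzREREQzRERVVEQzNERERDMzIiIRERERERERERIiIiMzNEVVREREREVURDM0RFVEMzMzIhEREREREREREiIiIzMzRFVVRERERFREM0REVUQzMzMiIRERERERERESIiIjMzNEVVVUREREVEQzREVVREMyIiIhERERERESERIiIiMzMzRFVVVVVEVVRDNERVVEQzIiIiIREREREiIiEiIiIzMzM0REVVVVVVVUREREVEQzIiIiIhERERIjMyIiIiMzMzMzM0RFVVVVZVVEREVERDMiISIiERERIjMzMiIiMzMzMzMzM0RVVmZmZVRERVRDMiIRERERERIjNEMzIiMzMzMzMzMzNEVVZmZmVURVVUMyIRERERERIjNERDMzMzMzMzMzMzMzNEVWZmZlVFVVQzIhEREREiIjNEREQzMzMzMzMzMzMzMzREVWZmVVVVVEMiIiESIiIjNERERDMzMzMzMzMzMzMzMzRFVmZVVWZVQyIiIiIiIzNEREREQzMzMzMzMzMzMzMzM0VWZmZmZmVDMyIiIiIzNERERERDMzM0MzMzMzMzMzMzRVZmZnd3ZUQzMyIiIzNEREREREQzM0REMzMzMzMzMzRVVVZneHdmVEQzIiIjM0REREREREMzREREMzMzMzMzRVZVVmeId2ZVVEMiIiMzNEREREREQzREVUQzMzMzMzRWZlVVZ4h3ZmZVQyIiIzM0REREREREM0RlVEMzMzMzRWZmVVVnd3ZmZmVDIiIjMzNEREREREMzNHZlVEREMzRWd2VVVWZ3dmZmZUMiIiMzMzREQzMzMzMzh3ZmVVVURWd3ZVVVVnd2ZmZlQyIiIjMzMzMzMzMzMzOYiHd2ZmZmd4dlVVVWd3dmZlQyIiIiMzMzMzMzMzMzM5mYiId3dmd4iHZVVVZ3d2ZmVDIiIiIzMzMzMzMzMzMzmZmIiId3eImYdlVVVnd3dmVUMiIiIjMzMzMzMzMzMzOZmIiIiHeImZmHZlVWZ4d2VVQyIiIiMzMzMzMzMzMzM4iIiIiIiIiZqZh2ZVZnh3ZVRDMiIiIzMzMzMzMzMzMziIiIiIiIiZqqqYh2Zmd3ZVREMyIiIjMzNEREREREQzN3d3d3d4iZqqqqmYdmZ3dlVEQzMyIjMzREVVVVVVVERHd3d3d3eJqqu7qph2Zmd2VERDMzMzMzRFVmZmZmZlVUd3d3d3d4mqu7u6mYdmZ2ZURDNERERERVZ3iId3d3dmZ3d3ZmZ3iaq7u6qZh2ZmZlRERERVVVVmeImZiIiIiHd3d3ZmZmeImqqqqZh3ZmZmVUREVmd3d3iJmqmZiIiIiId3dmZmZ3iZmZmZiHZmZnZlVVVniZmZmaqqqpmIiIiIh3dmZVVmeIiZmIiIdmZmd3ZmZ4mqqqqqq7uqmYiIiIiHdmZVVWZ3iIiIiId2ZmZ3d3iJmru7u7u7u6qYiIiIiIZmZlVVVnd4h3d3d3ZmZniImZqrvMzMzMy7qpiIiIiIhmZmVVVWZ3d3d3d3dmZmeImqu7vMzMzdzMuqmIiIh3d2ZmZVVVVmd3dmZ3d2ZmZniavMzMzN3d3cy6qZiIh3d3VVVVVVRVVmZmZnd3ZmZmeJq8zMzM3e7t3LqpmIh3d3dVVVVVVERVVWZmd3d2ZmZ4mrzNzMze7u3cuqmYh3d3d0RVVVVURERVVWZ3d3ZmZniavM3czN7u7dy6qYh3d3d3REVVVVRERERVVneHdmZmd5q8zdzM3e7t3LqpiHd3d3dERVVVRERERFVmeId2ZmZnirzN3MzN3d3cuqmHd3d3d0REVVREREREVWd4h3ZmZmeKvM3MzMzd3dzLqYd3d3d3RERERERERERVZ3iHd2Zmd4q8zMzMzM3d3Muph3d3d3hERERERDNERFVnd3d3d3d4mrzMzMzMzMzMu6mHd3d3eDREREQzM0REVWd3d3d3eImrzN3MzMzMzMy7qXd3d3d3MzREQzMzNERVZnd3eIiJqrzN3czMu8zMzLqYd3d3d3czMzMzMzM0RFVmd3eImaq8zd3d3Mu7u8zLuph3d3eHdzMzMzMzM0REVWd3eImaq8zd3d3My7u7vLuqmHd3eIh3MzMzMzMzREVWZ3iIiaq7zd3d3cy7u7u7u6mHd3eIiHczMzMzMzNERWZ3iIiZqrzM3d3czLuqu7u6qYd3eImIdzMzMzMzNERVZ3iIiZmqu8zMzdzLu6q7u7qZh3d4mZh3MzMzMzNERFZ3iJmZmqq7zMzMzMu6qqq6qpiHd4iZmHczMzMzM0REVniJmZmqqru8zMzMy7qqqqqqmId3iJmYdzMzMzMzRERWeImZmqqqu7zMzMzLuqqqqqmYh3d4mZh3"/>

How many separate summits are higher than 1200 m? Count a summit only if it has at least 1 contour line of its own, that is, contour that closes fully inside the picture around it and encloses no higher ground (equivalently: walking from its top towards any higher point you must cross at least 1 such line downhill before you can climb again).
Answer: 2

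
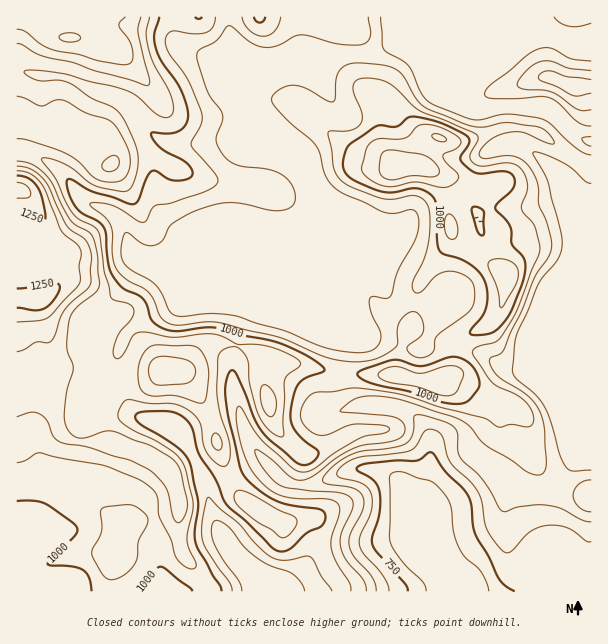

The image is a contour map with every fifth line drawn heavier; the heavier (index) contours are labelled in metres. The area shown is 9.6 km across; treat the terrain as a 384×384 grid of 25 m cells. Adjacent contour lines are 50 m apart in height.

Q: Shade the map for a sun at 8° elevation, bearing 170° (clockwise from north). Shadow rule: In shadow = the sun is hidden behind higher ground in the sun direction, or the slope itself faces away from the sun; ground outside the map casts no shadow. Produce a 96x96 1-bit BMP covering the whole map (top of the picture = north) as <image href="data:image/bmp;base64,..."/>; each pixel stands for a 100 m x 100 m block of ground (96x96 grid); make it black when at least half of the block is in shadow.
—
<image width="96" height="96" href="data:image/bmp;base64,Qk2+BAAAAAAAAD4AAAAoAAAAYAAAAGAAAAABAAEAAAAAAIAEAAATCwAAEwsAAAIAAAAAAAAA////AAAAAAAAAAAAAAAAAAAAAAAAAAAAAAAAAAAAAAAAAAAAOAAAQEAAAAAAAAAAcAAB+EAAAAAAAAAAcAAB/AAAAAAAAAAB4AAB+AAAAAAAAAAD4AAB+AAAAAAAAAADwAAB8AAAAAAADAAAAAAAAAAAAAAAAAAAAAAAAAAAAAAAAAAAAAAAAAAAAAAAAAAAAAAAAAAAAAAAAAAAAAQAAAAAAAAAAEAAAB/AAAAAAAAAAAAAAP/4AAAAAAAAAAAAA//+AAAAAAAAAAAAB///wAAAAAAAAAAAB///4AAAAAcAAAAAB///8AAAAA8AAAAAB///8AAAAA8AAAAAB/wf4AAAAA8AAABwB/ADgAAAAA8AAAD4B+AAAAAAAA4AAAPwB8AAAAAAAAYAAB/wA4DgAAAAAAYAAH/wAwH4AAAAAAYAA//gAAP+AAAAAAAAA//gAAH/wAAAAAAAAf/AAAH//4AAAAAAAP+AAAAf/4AAAAAAAD4AAAAH/wAAAwAAAAAAAAAB/gAADwAAAAAAAAAAAAAAPwAAAAAAAAAAAAAA/gAAAAAAAAAAAAAB/gAAAAAAAAAAAAAD/gAAAAAAAAAAP/8D/AAAAAAAAAAP/////AAAAAf4AAD/////+AAAAA/8AA/////4MAAAAA/8AP/////wAAAAAA/+B//////AAAAAAA////////+AAAAAAA///////x/gAAAAAA///////w/4AAAAAAf////g/w/8AAAAAAf///+AfgZ8AAAAAAf///8AHgA8AAAAAH////4ADgAYAAAAAH////wABAAAAAD4AH////gAAAAAAAD8AH////AAAAAAAAA4AP///8AAAAAAAAAAAP//wgAAAAAAAAAAAP//AAAAAAAA4AAAAP/4AAAAAAAB8AAAAP/gAAAAAAAD8AAAAGwAAAAAAAAD4AAA8AAAAAAAAAADwAAB+AAAAAAAAAAAAAAB/AAAAAAAAAAAAAAB/gAAAAAAAAAAAAAB/gAAAAAAAAAAAAAB/gAAAAAAAAAAAAAD/AAAAAAAAAAAAAAD+AAAAAAAAAAAAAAD8AAAAAAAAAAAAAA/4AAAAAAAAAAAAAD/wAAAAAAAAAAAAAD/gAAAAAAAAAAPwAD/AAAAAAAAAAD//AD8AAAAAAAAAB///AD4AAAcAAAAAP4//APwAAAYAAAAB/wP+AfwAAAAAAAA//gH+B/gAAAAAAAD/+Bj8D/AAAAAAAAH/+f9wH6AAAAAAAAH////B/gAAQAAAAAH/////+AAD4AAAAAH/////8AAH4AAAAAD/////8AAH4AAAAAAH////4AA/wAAAAAAD//4AAD/3AAAAAcAA//wAAD/gAAAAA4AAf/wAAAHAAAAAAYAMf/h8B8AAABAAAAB///g//8AAADAAAAD///A//8AAAAAAAAD///Af/8AAAAAAAAB//+AP/8AAAAAAAAAH/8AH/4AAAAAAAAAB/8AH/4AAAAAAAAAA/4AD/4AgAAAAAAAAPwAB/gBwAAAAAAAAHgAAwAAAAAAAAAAADAAAAA="/>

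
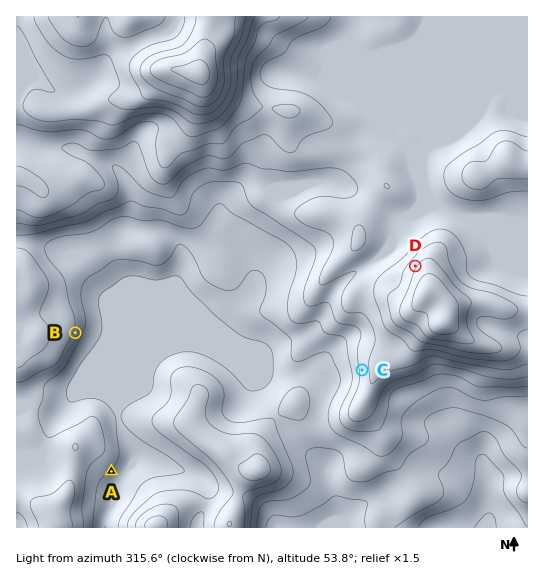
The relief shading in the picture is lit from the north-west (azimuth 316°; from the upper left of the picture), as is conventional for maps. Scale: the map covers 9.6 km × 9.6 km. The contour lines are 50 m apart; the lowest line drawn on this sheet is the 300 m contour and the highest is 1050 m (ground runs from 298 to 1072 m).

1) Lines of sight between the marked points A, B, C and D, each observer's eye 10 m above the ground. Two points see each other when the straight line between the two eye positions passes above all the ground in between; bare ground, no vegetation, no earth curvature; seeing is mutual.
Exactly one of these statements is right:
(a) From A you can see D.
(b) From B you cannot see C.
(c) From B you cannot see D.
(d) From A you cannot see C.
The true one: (d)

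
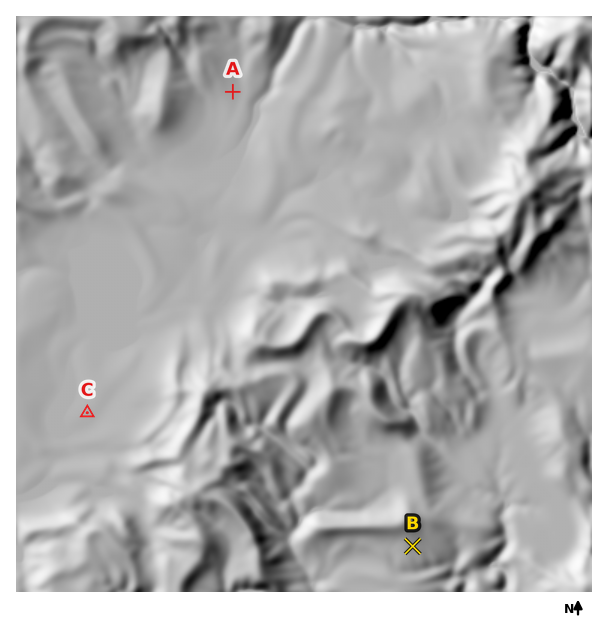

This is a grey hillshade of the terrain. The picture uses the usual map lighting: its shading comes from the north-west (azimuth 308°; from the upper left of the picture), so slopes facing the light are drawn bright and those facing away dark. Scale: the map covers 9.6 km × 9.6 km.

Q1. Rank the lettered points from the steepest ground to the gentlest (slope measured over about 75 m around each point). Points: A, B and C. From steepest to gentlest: B A C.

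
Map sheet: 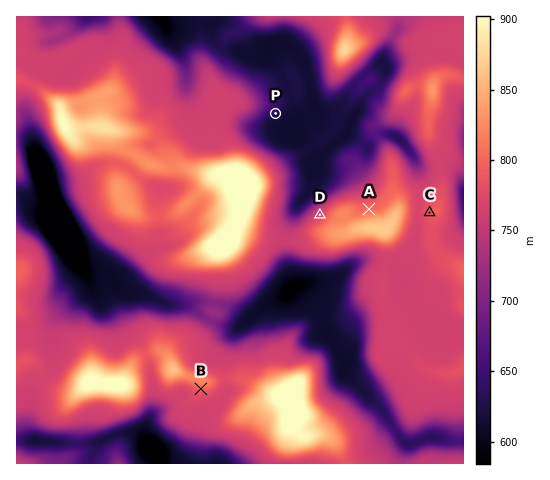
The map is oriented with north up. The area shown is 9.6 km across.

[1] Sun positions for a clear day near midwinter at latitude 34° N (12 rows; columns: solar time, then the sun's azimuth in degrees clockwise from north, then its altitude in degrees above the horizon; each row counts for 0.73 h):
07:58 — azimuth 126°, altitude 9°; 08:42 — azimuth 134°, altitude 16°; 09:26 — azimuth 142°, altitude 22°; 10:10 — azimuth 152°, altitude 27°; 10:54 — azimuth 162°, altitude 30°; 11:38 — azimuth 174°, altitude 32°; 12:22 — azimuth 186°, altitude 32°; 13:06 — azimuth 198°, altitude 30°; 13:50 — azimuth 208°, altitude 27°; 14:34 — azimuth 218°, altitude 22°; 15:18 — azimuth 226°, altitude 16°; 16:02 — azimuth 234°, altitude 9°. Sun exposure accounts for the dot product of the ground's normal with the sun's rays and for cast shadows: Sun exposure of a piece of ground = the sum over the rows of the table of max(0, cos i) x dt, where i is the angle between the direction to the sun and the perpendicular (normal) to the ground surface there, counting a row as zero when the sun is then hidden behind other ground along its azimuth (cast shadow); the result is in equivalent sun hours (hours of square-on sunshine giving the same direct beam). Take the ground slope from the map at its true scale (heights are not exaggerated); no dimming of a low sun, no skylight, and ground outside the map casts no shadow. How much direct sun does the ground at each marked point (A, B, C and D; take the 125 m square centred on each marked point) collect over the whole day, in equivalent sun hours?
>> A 2.7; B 4.4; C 3.4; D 2.7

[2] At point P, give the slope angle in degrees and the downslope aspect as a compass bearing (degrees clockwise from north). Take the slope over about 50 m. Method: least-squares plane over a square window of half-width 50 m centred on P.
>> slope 8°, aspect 144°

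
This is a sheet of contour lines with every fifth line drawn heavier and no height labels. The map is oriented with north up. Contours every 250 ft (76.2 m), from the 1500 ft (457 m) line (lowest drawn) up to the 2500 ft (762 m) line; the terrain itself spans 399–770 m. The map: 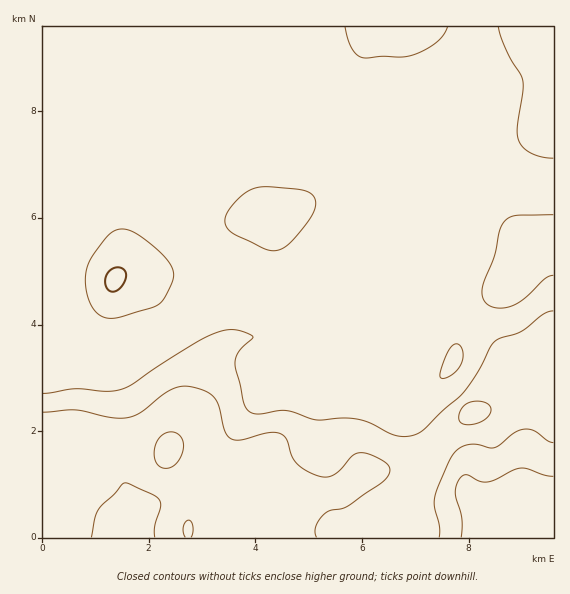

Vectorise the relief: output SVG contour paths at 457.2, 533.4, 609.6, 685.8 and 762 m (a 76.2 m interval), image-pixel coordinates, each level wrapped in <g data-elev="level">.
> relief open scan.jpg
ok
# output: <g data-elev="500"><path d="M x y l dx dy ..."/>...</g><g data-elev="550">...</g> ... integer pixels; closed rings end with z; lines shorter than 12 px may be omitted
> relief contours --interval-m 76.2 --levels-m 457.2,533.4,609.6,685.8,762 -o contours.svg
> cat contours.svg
<g data-elev="457.2"><path d="M91 537l4-18 4-10 16-16 6-8 4-2 28 12 6 5 2 7-6 18 0 12"/><path d="M461 537l1-18-7-27 2-9 6-7 5-1 12 6 8 1 8-3 19-9 8-2 21 7 9 1"/></g><g data-elev="533.4"><path d="M191 537l2-10-2-6-3-1-3 3-2 5 2 9"/><path d="M439 537l0-12-5-20 1-9 14-35 8-11 7-4 8-2 17 4 6 0 20-15 10-4 10 2 13 10 5 2"/><path d="M163 468l6 0 5-3 5-5 3-7 2-6-1-7-4-5-4-3-7 0-5 3-4 4-4 6-1 8 1 7 3 5z"/><path d="M43 412l32-2 36 7 17 1 13-6 30-22 9-3 9-1 16 5 10 7 4 9 6 24 4 7 10 2 29-7 12 0 7 7 4 15 5 8 8 6 11 6 10 2 8-2 8-6 11-13 7-3 12 2 16 9 3 4-1 5-7 10-35 24-18 4-6 4-7 12-1 5 1 5"/></g><g data-elev="609.6"><path d="M463 424l10 0 11-4 7-8-2-7-4-2-6-2-8 1-6 3-4 4-2 7 1 5z"/><path d="M43 393l32-4 32 2 16-2 10-5 30-21 40-24 18-8 14-1 13 3 5 4-14 15-4 11 9 40 2 5 4 4 9 2 26-4 31 10 27-2 13 1 15 4 22 12 16 1 14-6 40-37 14-20 13-25 5-7 6-3 19-6 23-17 10-4"/></g><g data-elev="685.8"><path d="M440 377l4 1 7-2 9-11 3-12-2-6-2-3-6 1-5 6-7 17z"/><path d="M104 317l7 1 8-1 37-11 8-7 9-19 0-11-8-12-21-18-16-9-9-1-10 5-16 21-6 13-2 15 3 16 7 12z"/><path d="M272 251l8-1 8-5 21-25 5-8 2-8-1-6-4-5-15-4-27-2-10 0-15 7-15 15-3 7-1 5 1 6 3 4 34 17z"/><path d="M553 215l-37 0-7 2-5 5-5 10-5 25-11 27 0 13 3 6 6 4 8 1 9-1 15-8 21-21 8-3"/><path d="M345 27l3 13 5 11 6 5 8 2 16-2 20 1 13-3 12-6 10-7 6-6 4-8"/><path d="M498 27l9 24 14 24 2 6 0 11-6 36 2 13 5 7 7 5 10 4 12 1"/></g><g data-elev="762"><path d="M109 291l7 0 7-7 3-9-3-6-8-1-8 5-2 10z"/></g>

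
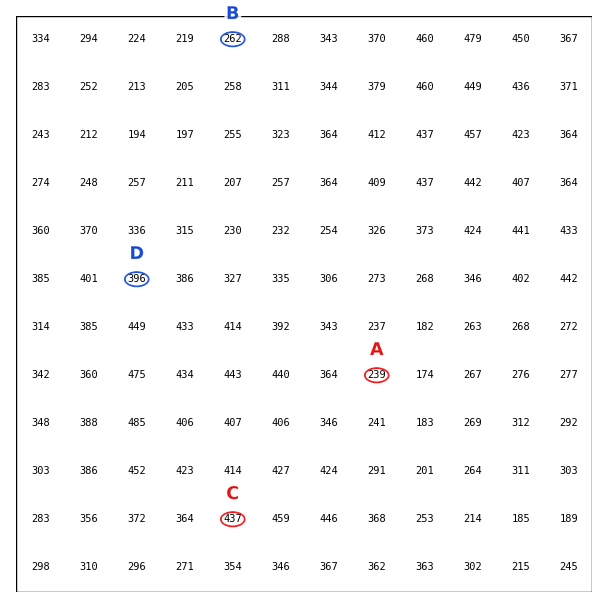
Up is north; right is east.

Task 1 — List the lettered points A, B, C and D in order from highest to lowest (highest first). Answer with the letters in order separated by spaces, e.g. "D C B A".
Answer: C D B A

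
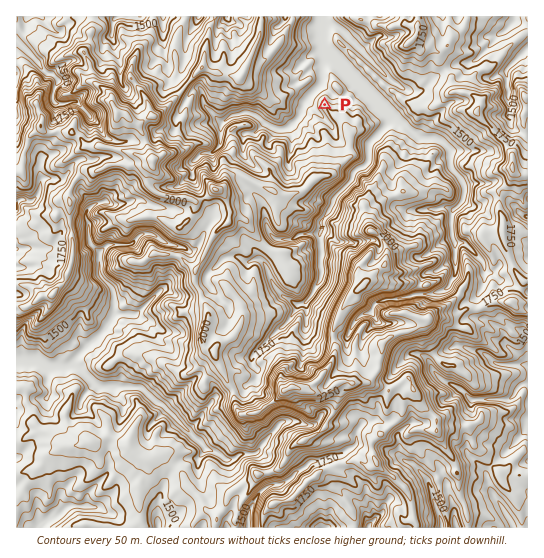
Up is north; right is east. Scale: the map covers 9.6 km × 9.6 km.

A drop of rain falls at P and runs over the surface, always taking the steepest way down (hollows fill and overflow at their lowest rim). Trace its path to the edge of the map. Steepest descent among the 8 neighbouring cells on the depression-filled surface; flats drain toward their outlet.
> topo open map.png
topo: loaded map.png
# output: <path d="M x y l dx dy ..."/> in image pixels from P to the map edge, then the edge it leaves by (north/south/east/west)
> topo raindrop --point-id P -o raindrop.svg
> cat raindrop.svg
<path d="M325 105l-3-3-9 0-4-4 0-1 12-12 1-3 0-17 3-4 0-6-2-1 0-11-1-1 0-25"/>
exit: north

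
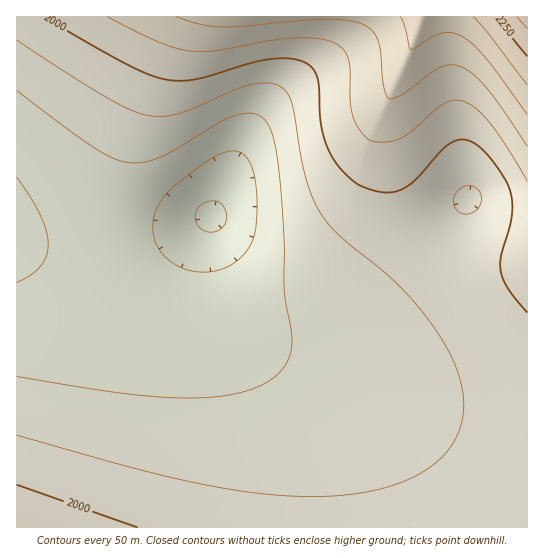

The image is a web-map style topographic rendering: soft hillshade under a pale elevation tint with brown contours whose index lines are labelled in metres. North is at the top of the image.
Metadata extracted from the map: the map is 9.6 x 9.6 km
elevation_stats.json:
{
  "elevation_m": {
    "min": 1790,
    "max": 2320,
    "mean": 1950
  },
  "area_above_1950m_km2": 42.1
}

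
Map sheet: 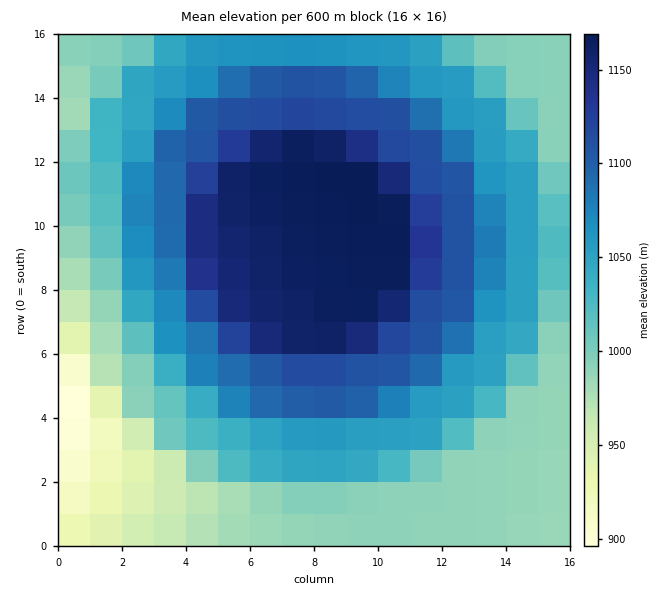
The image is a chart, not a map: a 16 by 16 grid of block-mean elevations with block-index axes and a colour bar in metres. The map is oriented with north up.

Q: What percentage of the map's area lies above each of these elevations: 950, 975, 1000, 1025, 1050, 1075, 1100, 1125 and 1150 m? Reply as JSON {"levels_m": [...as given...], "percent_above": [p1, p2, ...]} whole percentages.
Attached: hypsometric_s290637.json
{"levels_m": [950, 975, 1000, 1025, 1050, 1075, 1100, 1125, 1150], "percent_above": [95, 91, 68, 63, 57, 38, 31, 18, 14]}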